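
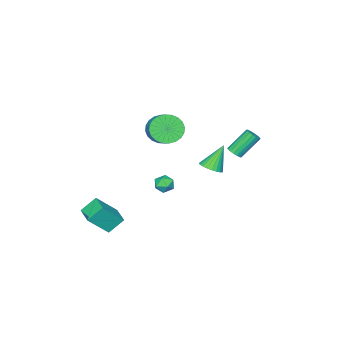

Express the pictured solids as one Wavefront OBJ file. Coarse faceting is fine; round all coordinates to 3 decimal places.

v -2.593 0.863 0.371
v -2.279 1.298 0.429
v -3.352 1.892 1.787
v -3.667 1.457 1.729
v -2.456 1.373 0.256
v -3.529 1.967 1.615
v -2.665 1.33 0.11
v -3.738 1.924 1.468
v -2.857 1.181 0.023
v -3.93 1.775 1.381
v -2.989 0.959 0.016
v -4.062 1.553 1.374
v -3.03 0.715 0.09
v -4.104 1.309 1.449
v -2.972 0.505 0.229
v -4.045 1.098 1.587
v -2.826 0.377 0.4
v -3.899 0.97 1.758
v -2.627 0.36 0.564
v -3.7 0.954 1.922
v -2.421 0.459 0.684
v -3.494 1.053 2.042
v -2.254 0.65 0.733
v -3.327 1.244 2.091
v -2.165 0.89 0.698
v -3.238 1.484 2.056
v -2.174 1.124 0.588
v -3.247 1.718 1.947
v 2.788 0.534 0.311
v 3.229 1.013 0.103
v 3.631 -0.093 0.657
v 4.072 0.386 0.449
v 3.665 0.506 0.984
v 3.144 0.893 0.771
v 3.716 0.027 -0.011
v 3.195 0.414 -0.224
v 3.803 0.699 -0.096
v 3.771 0.995 0.519
v 3.089 -0.075 0.241
v 3.057 0.221 0.856
v 2.627 -3.978 -4.167
v 3.794 -4.609 -2.765
v 3.312 -2.804 -4.208
v 4.479 -3.435 -2.807
v 3.441 -4.485 -5.073
v 4.608 -5.116 -3.672
v 4.126 -3.311 -5.115
v 5.293 -3.942 -3.713
v 1.441 2.305 1.564
v 1.826 1.725 1.868
v 0.559 2.535 3.116
v 2.003 1.953 1.935
v 2.094 2.235 1.945
v 2.086 2.527 1.897
v 1.98 2.786 1.798
v 1.792 2.972 1.664
v 1.55 3.056 1.515
v 1.291 3.025 1.372
v 1.055 2.885 1.259
v 0.878 2.657 1.193
v 0.787 2.375 1.182
v 0.795 2.083 1.23
v 0.901 1.824 1.329
v 1.089 1.639 1.463
v 1.331 1.555 1.613
v 1.59 1.585 1.755
v 1.32 -1.428 3.326
v 2.228 -1.847 2.972
v 2.867 -0.99 3.601
v 1.96 -0.572 3.954
v 2.146 -1.569 2.677
v 2.786 -0.713 3.305
v 1.939 -1.27 2.48
v 2.579 -0.413 3.109
v 1.638 -0.995 2.412
v 2.278 -0.138 3.041
v 1.288 -0.786 2.483
v 1.928 0.071 3.112
v 0.943 -0.674 2.683
v 1.583 0.182 3.311
v 0.656 -0.678 2.98
v 1.296 0.178 3.609
v 0.469 -0.796 3.33
v 1.109 0.061 3.959
v 0.413 -1.01 3.679
v 1.052 -0.153 4.308
v 0.494 -1.287 3.975
v 1.134 -0.431 4.603
v 0.701 -1.587 4.171
v 1.341 -0.73 4.8
v 1.002 -1.862 4.239
v 1.642 -1.005 4.868
v 1.352 -2.071 4.168
v 1.992 -1.214 4.797
v 1.697 -2.182 3.969
v 2.337 -1.326 4.597
v 1.984 -2.178 3.671
v 2.624 -1.322 4.3
v 2.171 -2.061 3.321
v 2.811 -1.204 3.95
f 2 1 5
f 2 5 3
f 3 5 6
f 3 6 4
f 5 1 7
f 5 7 6
f 6 7 8
f 6 8 4
f 7 1 9
f 7 9 8
f 8 9 10
f 8 10 4
f 9 1 11
f 9 11 10
f 10 11 12
f 10 12 4
f 11 1 13
f 11 13 12
f 12 13 14
f 12 14 4
f 13 1 15
f 13 15 14
f 14 15 16
f 14 16 4
f 15 1 17
f 15 17 16
f 16 17 18
f 16 18 4
f 17 1 19
f 17 19 18
f 18 19 20
f 18 20 4
f 19 1 21
f 19 21 20
f 20 21 22
f 20 22 4
f 21 1 23
f 21 23 22
f 22 23 24
f 22 24 4
f 23 1 25
f 23 25 24
f 24 25 26
f 24 26 4
f 25 1 27
f 25 27 26
f 26 27 28
f 26 28 4
f 27 1 2
f 27 2 28
f 28 2 3
f 28 3 4
f 29 40 34
f 29 34 30
f 29 30 36
f 29 36 39
f 29 39 40
f 30 34 38
f 34 40 33
f 40 39 31
f 39 36 35
f 36 30 37
f 32 38 33
f 32 33 31
f 32 31 35
f 32 35 37
f 32 37 38
f 33 38 34
f 31 33 40
f 35 31 39
f 37 35 36
f 38 37 30
f 42 44 41
f 45 42 41
f 41 44 43
f 43 45 41
f 42 48 44
f 46 42 45
f 46 48 42
f 44 48 43
f 47 45 43
f 43 48 47
f 47 46 45
f 48 46 47
f 50 49 52
f 50 52 51
f 52 49 53
f 52 53 51
f 53 49 54
f 53 54 51
f 54 49 55
f 54 55 51
f 55 49 56
f 55 56 51
f 56 49 57
f 56 57 51
f 57 49 58
f 57 58 51
f 58 49 59
f 58 59 51
f 59 49 60
f 59 60 51
f 60 49 61
f 60 61 51
f 61 49 62
f 61 62 51
f 62 49 63
f 62 63 51
f 63 49 64
f 63 64 51
f 64 49 65
f 64 65 51
f 65 49 66
f 65 66 51
f 66 49 50
f 66 50 51
f 68 67 71
f 68 71 69
f 69 71 72
f 69 72 70
f 71 67 73
f 71 73 72
f 72 73 74
f 72 74 70
f 73 67 75
f 73 75 74
f 74 75 76
f 74 76 70
f 75 67 77
f 75 77 76
f 76 77 78
f 76 78 70
f 77 67 79
f 77 79 78
f 78 79 80
f 78 80 70
f 79 67 81
f 79 81 80
f 80 81 82
f 80 82 70
f 81 67 83
f 81 83 82
f 82 83 84
f 82 84 70
f 83 67 85
f 83 85 84
f 84 85 86
f 84 86 70
f 85 67 87
f 85 87 86
f 86 87 88
f 86 88 70
f 87 67 89
f 87 89 88
f 88 89 90
f 88 90 70
f 89 67 91
f 89 91 90
f 90 91 92
f 90 92 70
f 91 67 93
f 91 93 92
f 92 93 94
f 92 94 70
f 93 67 95
f 93 95 94
f 94 95 96
f 94 96 70
f 95 67 97
f 95 97 96
f 96 97 98
f 96 98 70
f 97 67 99
f 97 99 98
f 98 99 100
f 98 100 70
f 99 67 68
f 99 68 100
f 100 68 69
f 100 69 70



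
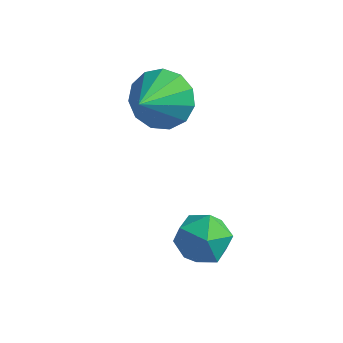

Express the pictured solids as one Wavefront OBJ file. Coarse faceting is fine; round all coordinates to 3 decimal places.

v -3.44 0.04 2.639
v -2.473 -0.245 2.251
v -3.44 -1.4 3.701
v -2.367 0.111 2.734
v -2.601 0.444 3.186
v -3.101 0.649 3.464
v -3.71 0.661 3.481
v -4.232 0.476 3.23
v -4.503 0.153 2.792
v -4.437 -0.206 2.305
v -4.054 -0.487 1.924
v -3.476 -0.6 1.77
v -2.887 -0.51 1.892
v -0.811 -2.686 -0.344
v 0.142 -2.848 -0.313
v -1.002 -3.572 0.933
v -0.049 -3.734 0.964
v -0.397 -2.852 1.157
v -0.278 -2.304 0.368
v -0.582 -4.116 0.252
v -0.463 -3.568 -0.537
v 0.284 -3.731 0.055
v 0.398 -2.95 0.615
v -1.258 -3.47 0.005
v -1.144 -2.689 0.565
f 2 1 4
f 2 4 3
f 4 1 5
f 4 5 3
f 5 1 6
f 5 6 3
f 6 1 7
f 6 7 3
f 7 1 8
f 7 8 3
f 8 1 9
f 8 9 3
f 9 1 10
f 9 10 3
f 10 1 11
f 10 11 3
f 11 1 12
f 11 12 3
f 12 1 13
f 12 13 3
f 13 1 2
f 13 2 3
f 14 25 19
f 14 19 15
f 14 15 21
f 14 21 24
f 14 24 25
f 15 19 23
f 19 25 18
f 25 24 16
f 24 21 20
f 21 15 22
f 17 23 18
f 17 18 16
f 17 16 20
f 17 20 22
f 17 22 23
f 18 23 19
f 16 18 25
f 20 16 24
f 22 20 21
f 23 22 15



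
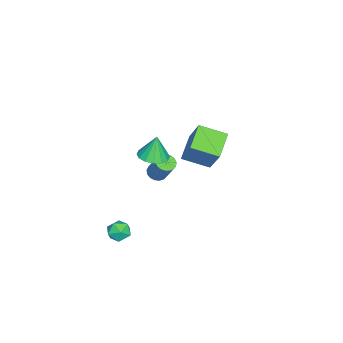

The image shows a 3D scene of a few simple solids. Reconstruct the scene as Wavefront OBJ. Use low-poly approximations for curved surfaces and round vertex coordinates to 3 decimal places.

v -2.45 0.453 -2.191
v -2.075 0.069 -2.135
v -1.635 0.682 -0.873
v -2.01 1.067 -0.929
v -1.954 0.255 -2.267
v -1.514 0.868 -1.006
v -1.946 0.486 -2.382
v -1.506 1.099 -1.121
v -2.054 0.71 -2.454
v -1.614 1.323 -1.192
v -2.253 0.875 -2.464
v -1.812 1.488 -1.203
v -2.496 0.944 -2.413
v -2.056 1.557 -1.151
v -2.73 0.9 -2.31
v -2.289 1.513 -1.049
v -2.899 0.754 -2.18
v -2.459 1.367 -0.919
v -2.965 0.539 -2.053
v -2.525 1.152 -0.791
v -2.913 0.305 -1.957
v -2.473 0.918 -0.695
v -2.756 0.104 -1.914
v -2.316 0.717 -0.653
v -2.528 -0.016 -1.935
v -2.088 0.597 -0.674
v -2.282 -0.029 -2.015
v -1.842 0.584 -0.753
v 2.343 1.901 3.218
v 3.057 2.156 3.273
v 2.197 2.039 4.462
v 2.838 2.478 3.212
v 2.487 2.645 3.153
v 2.097 2.612 3.111
v 1.773 2.39 3.097
v 1.602 2.036 3.116
v 1.629 1.646 3.163
v 1.847 1.325 3.224
v 2.199 1.158 3.283
v 2.588 1.19 3.325
v 2.912 1.413 3.339
v 3.084 1.767 3.32
v 1.36 2.915 2.469
v 0.084 2.915 3.091
v 1.128 4.243 1.993
v -0.149 4.243 2.615
v 2.109 3.597 4.005
v 0.832 3.597 4.627
v 1.876 4.925 3.529
v 0.6 4.925 4.151
v 2.551 0.819 -2.772
v 2.916 0.46 -2.352
v 2.004 -0.06 -3.048
v 2.369 -0.419 -2.628
v 1.937 0.026 -2.395
v 2.276 0.569 -2.224
v 2.644 -0.169 -3.176
v 2.983 0.374 -3.005
v 2.974 -0.151 -2.602
v 2.537 -0.03 -2.119
v 2.383 0.43 -3.281
v 1.946 0.551 -2.798
f 2 1 5
f 2 5 3
f 3 5 6
f 3 6 4
f 5 1 7
f 5 7 6
f 6 7 8
f 6 8 4
f 7 1 9
f 7 9 8
f 8 9 10
f 8 10 4
f 9 1 11
f 9 11 10
f 10 11 12
f 10 12 4
f 11 1 13
f 11 13 12
f 12 13 14
f 12 14 4
f 13 1 15
f 13 15 14
f 14 15 16
f 14 16 4
f 15 1 17
f 15 17 16
f 16 17 18
f 16 18 4
f 17 1 19
f 17 19 18
f 18 19 20
f 18 20 4
f 19 1 21
f 19 21 20
f 20 21 22
f 20 22 4
f 21 1 23
f 21 23 22
f 22 23 24
f 22 24 4
f 23 1 25
f 23 25 24
f 24 25 26
f 24 26 4
f 25 1 27
f 25 27 26
f 26 27 28
f 26 28 4
f 27 1 2
f 27 2 28
f 28 2 3
f 28 3 4
f 30 29 32
f 30 32 31
f 32 29 33
f 32 33 31
f 33 29 34
f 33 34 31
f 34 29 35
f 34 35 31
f 35 29 36
f 35 36 31
f 36 29 37
f 36 37 31
f 37 29 38
f 37 38 31
f 38 29 39
f 38 39 31
f 39 29 40
f 39 40 31
f 40 29 41
f 40 41 31
f 41 29 42
f 41 42 31
f 42 29 30
f 42 30 31
f 44 46 43
f 47 44 43
f 43 46 45
f 45 47 43
f 44 50 46
f 48 44 47
f 48 50 44
f 46 50 45
f 49 47 45
f 45 50 49
f 49 48 47
f 50 48 49
f 51 62 56
f 51 56 52
f 51 52 58
f 51 58 61
f 51 61 62
f 52 56 60
f 56 62 55
f 62 61 53
f 61 58 57
f 58 52 59
f 54 60 55
f 54 55 53
f 54 53 57
f 54 57 59
f 54 59 60
f 55 60 56
f 53 55 62
f 57 53 61
f 59 57 58
f 60 59 52



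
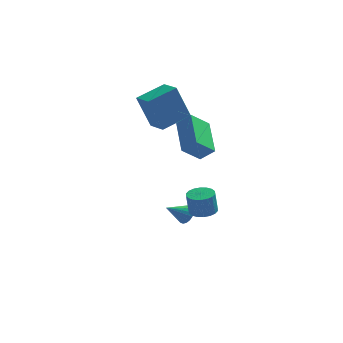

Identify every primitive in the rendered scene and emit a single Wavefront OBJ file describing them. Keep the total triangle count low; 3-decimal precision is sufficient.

v 1.647 0.966 -3.758
v 1.947 0.479 -3.612
v 0.673 0.574 -3.062
v 2.014 0.648 -3.423
v 2.009 0.881 -3.3
v 1.932 1.13 -3.268
v 1.798 1.346 -3.334
v 1.635 1.487 -3.483
v 1.474 1.525 -3.687
v 1.347 1.452 -3.905
v 1.28 1.283 -4.094
v 1.285 1.05 -4.217
v 1.362 0.801 -4.248
v 1.496 0.585 -4.183
v 1.659 0.444 -4.034
v 1.82 0.406 -3.83
v 1.43 -0.517 1.55
v 2.131 -0.68 2.2
v 1.147 1.478 2.356
v 1.848 1.315 3.006
v 2.312 -0.055 0.714
v 3.013 -0.218 1.364
v 2.029 1.94 1.52
v 2.73 1.777 2.17
v 2.479 -2.365 -1.461
v 3.15 -2.503 -1.385
v 3.013 -2.533 -0.223
v 2.341 -2.395 -0.299
v 3.143 -2.196 -1.378
v 3.005 -2.227 -0.216
v 3.003 -1.923 -1.387
v 2.866 -1.953 -0.226
v 2.76 -1.737 -1.411
v 2.623 -1.767 -0.25
v 2.461 -1.675 -1.445
v 2.324 -1.706 -0.283
v 2.166 -1.75 -1.482
v 2.028 -1.781 -0.32
v 1.932 -1.947 -1.514
v 1.795 -1.977 -0.353
v 1.807 -2.227 -1.537
v 1.67 -2.257 -0.375
v 1.815 -2.533 -1.544
v 1.677 -2.564 -0.382
v 1.954 -2.807 -1.534
v 1.817 -2.837 -0.373
v 2.197 -2.993 -1.51
v 2.06 -3.023 -0.349
v 2.496 -3.054 -1.477
v 2.359 -3.085 -0.315
v 2.792 -2.979 -1.44
v 2.654 -3.01 -0.278
v 3.025 -2.783 -1.407
v 2.888 -2.813 -0.246
v 0.479 2.389 1.407
v -0.221 2.402 3.323
v -0.143 3.364 1.173
v -0.844 3.377 3.089
v 1.824 3.363 1.891
v 1.123 3.376 3.807
v 1.201 4.338 1.657
v 0.501 4.351 3.573
f 2 1 4
f 2 4 3
f 4 1 5
f 4 5 3
f 5 1 6
f 5 6 3
f 6 1 7
f 6 7 3
f 7 1 8
f 7 8 3
f 8 1 9
f 8 9 3
f 9 1 10
f 9 10 3
f 10 1 11
f 10 11 3
f 11 1 12
f 11 12 3
f 12 1 13
f 12 13 3
f 13 1 14
f 13 14 3
f 14 1 15
f 14 15 3
f 15 1 16
f 15 16 3
f 16 1 2
f 16 2 3
f 18 20 17
f 21 18 17
f 17 20 19
f 19 21 17
f 18 24 20
f 22 18 21
f 22 24 18
f 20 24 19
f 23 21 19
f 19 24 23
f 23 22 21
f 24 22 23
f 26 25 29
f 26 29 27
f 27 29 30
f 27 30 28
f 29 25 31
f 29 31 30
f 30 31 32
f 30 32 28
f 31 25 33
f 31 33 32
f 32 33 34
f 32 34 28
f 33 25 35
f 33 35 34
f 34 35 36
f 34 36 28
f 35 25 37
f 35 37 36
f 36 37 38
f 36 38 28
f 37 25 39
f 37 39 38
f 38 39 40
f 38 40 28
f 39 25 41
f 39 41 40
f 40 41 42
f 40 42 28
f 41 25 43
f 41 43 42
f 42 43 44
f 42 44 28
f 43 25 45
f 43 45 44
f 44 45 46
f 44 46 28
f 45 25 47
f 45 47 46
f 46 47 48
f 46 48 28
f 47 25 49
f 47 49 48
f 48 49 50
f 48 50 28
f 49 25 51
f 49 51 50
f 50 51 52
f 50 52 28
f 51 25 53
f 51 53 52
f 52 53 54
f 52 54 28
f 53 25 26
f 53 26 54
f 54 26 27
f 54 27 28
f 56 58 55
f 59 56 55
f 55 58 57
f 57 59 55
f 56 62 58
f 60 56 59
f 60 62 56
f 58 62 57
f 61 59 57
f 57 62 61
f 61 60 59
f 62 60 61



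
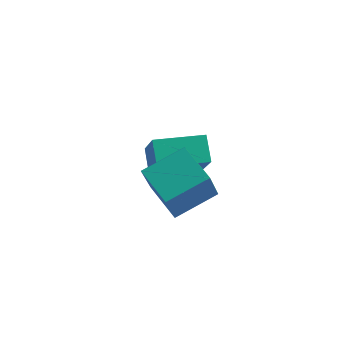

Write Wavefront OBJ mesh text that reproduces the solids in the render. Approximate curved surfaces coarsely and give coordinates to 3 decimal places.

v -0.585 -2.519 1.984
v -0.633 -3.309 3.5
v 0.505 -1.495 2.553
v 0.457 -2.284 4.069
v 0.483 -3.416 1.551
v 0.435 -4.205 3.067
v 1.573 -2.391 2.12
v 1.525 -3.181 3.636
v -1.274 -0.522 0.598
v -1.662 0.228 1.238
v 0.273 0.336 0.532
v -0.115 1.086 1.172
v -0.725 -1.406 1.968
v -1.113 -0.656 2.608
v 0.822 -0.548 1.902
v 0.434 0.202 2.542
f 2 4 1
f 5 2 1
f 1 4 3
f 3 5 1
f 2 8 4
f 6 2 5
f 6 8 2
f 4 8 3
f 7 5 3
f 3 8 7
f 7 6 5
f 8 6 7
f 10 12 9
f 13 10 9
f 9 12 11
f 11 13 9
f 10 16 12
f 14 10 13
f 14 16 10
f 12 16 11
f 15 13 11
f 11 16 15
f 15 14 13
f 16 14 15



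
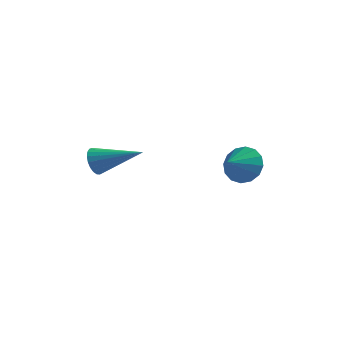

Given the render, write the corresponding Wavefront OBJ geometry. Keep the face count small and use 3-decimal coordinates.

v -1.607 0.82 -3.821
v -1.29 1.084 -3.112
v -1.693 -0.1 -3.439
v -1.709 1.14 -3.073
v -2.1 1.11 -3.234
v -2.36 1.003 -3.552
v -2.417 0.846 -3.943
v -2.257 0.683 -4.3
v -1.923 0.556 -4.53
v -1.504 0.5 -4.569
v -1.113 0.53 -4.408
v -0.853 0.638 -4.089
v -0.796 0.794 -3.699
v -0.956 0.958 -3.341
v -4.43 -3.904 -2.797
v -4.189 -4.165 -3.256
v -2.85 -3.456 -2.223
v -4.223 -3.94 -3.338
v -4.293 -3.71 -3.326
v -4.386 -3.513 -3.223
v -4.487 -3.383 -3.047
v -4.578 -3.344 -2.827
v -4.643 -3.401 -2.602
v -4.672 -3.545 -2.411
v -4.659 -3.751 -2.287
v -4.606 -3.984 -2.251
v -4.523 -4.203 -2.309
v -4.424 -4.37 -2.452
v -4.326 -4.456 -2.655
v -4.246 -4.447 -2.882
v -4.197 -4.344 -3.095
f 2 1 4
f 2 4 3
f 4 1 5
f 4 5 3
f 5 1 6
f 5 6 3
f 6 1 7
f 6 7 3
f 7 1 8
f 7 8 3
f 8 1 9
f 8 9 3
f 9 1 10
f 9 10 3
f 10 1 11
f 10 11 3
f 11 1 12
f 11 12 3
f 12 1 13
f 12 13 3
f 13 1 14
f 13 14 3
f 14 1 2
f 14 2 3
f 16 15 18
f 16 18 17
f 18 15 19
f 18 19 17
f 19 15 20
f 19 20 17
f 20 15 21
f 20 21 17
f 21 15 22
f 21 22 17
f 22 15 23
f 22 23 17
f 23 15 24
f 23 24 17
f 24 15 25
f 24 25 17
f 25 15 26
f 25 26 17
f 26 15 27
f 26 27 17
f 27 15 28
f 27 28 17
f 28 15 29
f 28 29 17
f 29 15 30
f 29 30 17
f 30 15 31
f 30 31 17
f 31 15 16
f 31 16 17



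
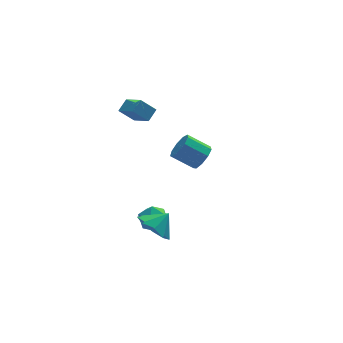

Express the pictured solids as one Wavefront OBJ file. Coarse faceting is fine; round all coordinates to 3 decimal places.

v 2.694 2.785 -1.457
v 3.204 3.128 -0.961
v 2.137 3.597 -0.187
v 1.626 3.255 -0.683
v 3.07 3.472 -1.355
v 2.002 3.942 -0.581
v 2.76 3.496 -1.797
v 1.692 3.965 -1.022
v 2.418 3.186 -2.08
v 1.351 3.656 -1.305
v 2.206 2.689 -2.071
v 1.139 3.159 -1.297
v 2.222 2.237 -1.776
v 1.154 2.707 -1.001
v 2.459 2.042 -1.331
v 1.391 2.511 -0.556
v 2.805 2.194 -0.945
v 1.738 2.663 -0.171
v 3.1 2.623 -0.799
v 2.032 3.092 -0.025
v -0.882 1.041 -4.309
v -0.5 1.398 -3.65
v -0.26 -0.138 -4.03
v 0.122 0.219 -3.371
v -0.708 0.085 -3.355
v -1.093 0.814 -3.526
v 0.333 0.446 -4.154
v -0.052 1.175 -4.325
v 0.251 1.031 -3.554
v -0.393 0.807 -3.06
v -0.367 0.453 -4.62
v -1.011 0.229 -4.126
v -0.671 3.149 1.69
v -0.218 2.068 2.276
v -1.421 3.245 2.447
v -0.968 2.164 3.033
v -0.172 3.596 2.127
v 0.281 2.515 2.713
v -0.922 3.692 2.884
v -0.469 2.611 3.47
v -0.742 -0.817 -3.33
v -0.133 -1.485 -3.825
v 0.062 -0.663 -2.55
v -0.022 -0.833 -4.067
v -0.248 -0.173 -3.965
v -0.705 0.185 -3.565
v -1.179 0.075 -3.056
v -1.448 -0.453 -2.674
v -1.387 -1.151 -2.6
v -1.024 -1.693 -2.867
v -0.529 -1.824 -3.351
f 2 1 5
f 2 5 3
f 3 5 6
f 3 6 4
f 5 1 7
f 5 7 6
f 6 7 8
f 6 8 4
f 7 1 9
f 7 9 8
f 8 9 10
f 8 10 4
f 9 1 11
f 9 11 10
f 10 11 12
f 10 12 4
f 11 1 13
f 11 13 12
f 12 13 14
f 12 14 4
f 13 1 15
f 13 15 14
f 14 15 16
f 14 16 4
f 15 1 17
f 15 17 16
f 16 17 18
f 16 18 4
f 17 1 19
f 17 19 18
f 18 19 20
f 18 20 4
f 19 1 2
f 19 2 20
f 20 2 3
f 20 3 4
f 21 32 26
f 21 26 22
f 21 22 28
f 21 28 31
f 21 31 32
f 22 26 30
f 26 32 25
f 32 31 23
f 31 28 27
f 28 22 29
f 24 30 25
f 24 25 23
f 24 23 27
f 24 27 29
f 24 29 30
f 25 30 26
f 23 25 32
f 27 23 31
f 29 27 28
f 30 29 22
f 34 36 33
f 37 34 33
f 33 36 35
f 35 37 33
f 34 40 36
f 38 34 37
f 38 40 34
f 36 40 35
f 39 37 35
f 35 40 39
f 39 38 37
f 40 38 39
f 42 41 44
f 42 44 43
f 44 41 45
f 44 45 43
f 45 41 46
f 45 46 43
f 46 41 47
f 46 47 43
f 47 41 48
f 47 48 43
f 48 41 49
f 48 49 43
f 49 41 50
f 49 50 43
f 50 41 51
f 50 51 43
f 51 41 42
f 51 42 43



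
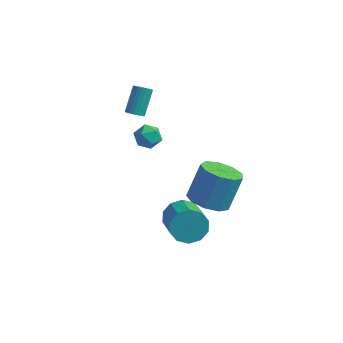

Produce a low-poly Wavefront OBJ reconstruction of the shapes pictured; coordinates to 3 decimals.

v -3.738 3.229 -0.883
v -3.434 2.939 -0.612
v -3.498 3.981 0.574
v -3.802 4.271 0.303
v -3.305 3.053 -0.705
v -3.37 4.094 0.482
v -3.242 3.194 -0.825
v -3.307 4.235 0.362
v -3.255 3.34 -0.954
v -3.32 4.381 0.233
v -3.341 3.469 -1.072
v -3.406 4.51 0.115
v -3.488 3.562 -1.161
v -3.552 4.603 0.026
v -3.672 3.604 -1.208
v -3.737 4.645 -0.022
v -3.867 3.589 -1.206
v -3.931 4.63 -0.019
v -4.042 3.519 -1.154
v -4.106 4.561 0.032
v -4.17 3.406 -1.062
v -4.235 4.447 0.125
v -4.233 3.265 -0.942
v -4.298 4.306 0.245
v -4.22 3.119 -0.813
v -4.285 4.16 0.374
v -4.134 2.99 -0.695
v -4.199 4.031 0.492
v -3.988 2.897 -0.606
v -4.052 3.938 0.581
v -3.803 2.855 -0.558
v -3.868 3.896 0.628
v -3.609 2.87 -0.561
v -3.673 3.911 0.626
v -2.868 2.485 -1.116
v -2.171 2.62 -0.852
v -2.589 1.3 -1.248
v -1.892 1.435 -0.984
v -2.489 1.484 -0.521
v -2.662 2.217 -0.439
v -2.098 1.703 -1.661
v -2.271 2.436 -1.579
v -1.696 2.137 -1.188
v -1.937 2.001 -0.484
v -2.823 1.919 -1.616
v -3.064 1.783 -0.912
v 2.307 -1.242 -1.28
v 3.055 -0.65 -1.719
v 3.34 0.234 -0.039
v 2.593 -0.358 0.4
v 2.417 -0.326 -1.781
v 2.702 0.558 -0.101
v 1.728 -0.431 -1.609
v 2.013 0.454 0.072
v 1.31 -0.915 -1.283
v 1.595 -0.031 0.398
v 1.358 -1.553 -0.956
v 1.644 -0.669 0.725
v 1.851 -2.045 -0.78
v 2.136 -1.161 0.9
v 2.557 -2.161 -0.839
v 2.843 -1.277 0.841
v 3.147 -1.848 -1.104
v 3.432 -0.964 0.576
v 3.343 -1.251 -1.451
v 3.629 -0.367 0.229
v 0.871 -1.006 -3.297
v 1.469 -1.031 -4.035
v 2.468 -2.319 -3.181
v 1.869 -2.294 -2.443
v 1.665 -0.628 -3.656
v 2.664 -1.916 -2.802
v 1.557 -0.369 -3.14
v 2.556 -1.657 -2.286
v 1.188 -0.353 -2.684
v 2.187 -1.641 -1.83
v 0.697 -0.587 -2.462
v 1.696 -1.875 -1.608
v 0.272 -0.981 -2.559
v 1.271 -2.269 -1.705
v 0.076 -1.384 -2.938
v 1.075 -2.672 -2.084
v 0.184 -1.643 -3.454
v 1.183 -2.931 -2.6
v 0.553 -1.659 -3.91
v 1.552 -2.947 -3.056
v 1.044 -1.425 -4.132
v 2.043 -2.713 -3.278
f 2 1 5
f 2 5 3
f 3 5 6
f 3 6 4
f 5 1 7
f 5 7 6
f 6 7 8
f 6 8 4
f 7 1 9
f 7 9 8
f 8 9 10
f 8 10 4
f 9 1 11
f 9 11 10
f 10 11 12
f 10 12 4
f 11 1 13
f 11 13 12
f 12 13 14
f 12 14 4
f 13 1 15
f 13 15 14
f 14 15 16
f 14 16 4
f 15 1 17
f 15 17 16
f 16 17 18
f 16 18 4
f 17 1 19
f 17 19 18
f 18 19 20
f 18 20 4
f 19 1 21
f 19 21 20
f 20 21 22
f 20 22 4
f 21 1 23
f 21 23 22
f 22 23 24
f 22 24 4
f 23 1 25
f 23 25 24
f 24 25 26
f 24 26 4
f 25 1 27
f 25 27 26
f 26 27 28
f 26 28 4
f 27 1 29
f 27 29 28
f 28 29 30
f 28 30 4
f 29 1 31
f 29 31 30
f 30 31 32
f 30 32 4
f 31 1 33
f 31 33 32
f 32 33 34
f 32 34 4
f 33 1 2
f 33 2 34
f 34 2 3
f 34 3 4
f 35 46 40
f 35 40 36
f 35 36 42
f 35 42 45
f 35 45 46
f 36 40 44
f 40 46 39
f 46 45 37
f 45 42 41
f 42 36 43
f 38 44 39
f 38 39 37
f 38 37 41
f 38 41 43
f 38 43 44
f 39 44 40
f 37 39 46
f 41 37 45
f 43 41 42
f 44 43 36
f 48 47 51
f 48 51 49
f 49 51 52
f 49 52 50
f 51 47 53
f 51 53 52
f 52 53 54
f 52 54 50
f 53 47 55
f 53 55 54
f 54 55 56
f 54 56 50
f 55 47 57
f 55 57 56
f 56 57 58
f 56 58 50
f 57 47 59
f 57 59 58
f 58 59 60
f 58 60 50
f 59 47 61
f 59 61 60
f 60 61 62
f 60 62 50
f 61 47 63
f 61 63 62
f 62 63 64
f 62 64 50
f 63 47 65
f 63 65 64
f 64 65 66
f 64 66 50
f 65 47 48
f 65 48 66
f 66 48 49
f 66 49 50
f 68 67 71
f 68 71 69
f 69 71 72
f 69 72 70
f 71 67 73
f 71 73 72
f 72 73 74
f 72 74 70
f 73 67 75
f 73 75 74
f 74 75 76
f 74 76 70
f 75 67 77
f 75 77 76
f 76 77 78
f 76 78 70
f 77 67 79
f 77 79 78
f 78 79 80
f 78 80 70
f 79 67 81
f 79 81 80
f 80 81 82
f 80 82 70
f 81 67 83
f 81 83 82
f 82 83 84
f 82 84 70
f 83 67 85
f 83 85 84
f 84 85 86
f 84 86 70
f 85 67 87
f 85 87 86
f 86 87 88
f 86 88 70
f 87 67 68
f 87 68 88
f 88 68 69
f 88 69 70



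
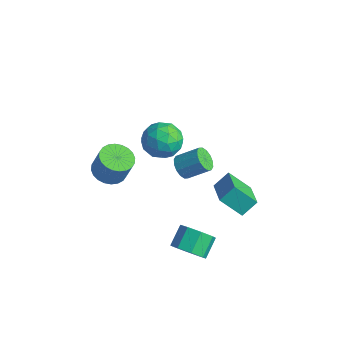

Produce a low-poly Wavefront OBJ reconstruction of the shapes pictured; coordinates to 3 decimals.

v 2.611 -3.347 3.306
v 3.231 -3.69 3.032
v 4.089 -2.815 3.88
v 3.469 -2.473 4.154
v 3.165 -3.389 2.788
v 4.023 -2.514 3.635
v 2.951 -3.077 2.683
v 3.809 -2.202 3.53
v 2.645 -2.837 2.744
v 3.503 -1.962 3.592
v 2.33 -2.734 2.957
v 3.188 -1.859 3.804
v 2.091 -2.795 3.263
v 2.949 -1.92 4.11
v 1.991 -3.005 3.58
v 2.849 -2.13 4.428
v 2.057 -3.306 3.825
v 2.915 -2.431 4.672
v 2.271 -3.618 3.93
v 3.129 -2.743 4.777
v 2.577 -3.858 3.868
v 3.435 -2.983 4.716
v 2.892 -3.961 3.656
v 3.75 -3.086 4.503
v 3.131 -3.9 3.35
v 3.989 -3.025 4.197
v 4.067 -4.126 -2.784
v 4.711 -4.457 -2.024
v 4.297 -3.405 -1.215
v 3.653 -3.074 -1.976
v 5.065 -3.935 -2.521
v 4.652 -2.883 -1.713
v 4.835 -3.525 -3.173
v 4.421 -2.473 -2.365
v 4.155 -3.467 -3.597
v 3.741 -2.415 -2.788
v 3.423 -3.795 -3.545
v 3.009 -2.743 -2.736
v 3.068 -4.317 -3.047
v 2.655 -3.265 -2.239
v 3.299 -4.727 -2.395
v 2.885 -3.675 -1.587
v 3.979 -4.785 -1.972
v 3.565 -3.733 -1.163
v -1.208 -0.754 2.194
v 0.005 -1.056 2.24
v -1.665 -2.664 1.7
v -0.452 -2.966 1.746
v -1.066 -2.681 2.798
v -0.784 -1.501 3.104
v -0.876 -2.219 0.836
v -0.594 -1.039 1.142
v 0.21 -1.961 1.401
v 0.093 -2.247 2.614
v -1.753 -1.473 1.326
v -1.87 -1.759 2.539
v -0.562 -0.738 2.261
v -1.098 -2.982 1.679
v -1.46 -2.815 2.298
v -0.746 -2.993 2.325
v -1.025 -0.999 2.768
v -0.312 -1.177 2.795
v -0.942 -2.132 3.123
v -1.348 -2.543 1.145
v -0.635 -2.721 1.172
v -0.914 -0.727 1.615
v -0.2 -0.905 1.642
v -0.718 -1.588 0.817
v 0.272 -1.447 1.795
v 0.004 -2.57 1.504
v -0.246 -2.13 0.969
v -0.08 -1.437 1.149
v 0.203 -1.615 2.507
v -0.065 -2.738 2.217
v -0.426 -2.571 2.835
v -0.26 -1.877 3.015
v 0.324 -2.147 2.014
v -1.595 -0.982 1.723
v -1.863 -2.105 1.433
v -1.4 -1.843 0.925
v -1.234 -1.149 1.105
v -1.664 -1.15 2.436
v -1.932 -2.273 2.145
v -1.58 -2.283 2.791
v -1.414 -1.59 2.971
v -1.984 -1.573 1.926
v 3.822 -1.714 0.115
v 4.026 -0.824 0.893
v 2.203 -0.718 -0.599
v 2.408 0.172 0.179
v 4.812 -0.932 -1.039
v 5.017 -0.042 -0.261
v 3.194 0.064 -1.753
v 3.398 0.954 -0.975
v -3.136 -3.833 -1.431
v -2.511 -4.671 -1.528
v -1.999 -4.465 -0.005
v -2.624 -3.627 0.091
v -2.262 -4.371 -1.653
v -1.75 -4.164 -0.13
v -2.146 -3.989 -1.743
v -1.633 -3.782 -0.221
v -2.18 -3.583 -1.787
v -1.668 -3.376 -0.264
v -2.36 -3.215 -1.776
v -1.848 -3.009 -0.253
v -2.659 -2.942 -1.713
v -2.147 -2.735 -0.19
v -3.03 -2.804 -1.607
v -2.517 -2.597 -0.084
v -3.417 -2.822 -1.474
v -2.905 -2.616 0.049
v -3.761 -2.995 -1.335
v -3.249 -2.789 0.188
v -4.01 -3.296 -1.21
v -3.498 -3.089 0.313
v -4.127 -3.678 -1.119
v -3.614 -3.471 0.403
v -4.092 -4.084 -1.076
v -3.58 -3.877 0.447
v -3.912 -4.451 -1.087
v -3.4 -4.245 0.436
v -3.613 -4.725 -1.15
v -3.101 -4.518 0.373
v -3.243 -4.863 -1.256
v -2.73 -4.656 0.267
v -2.855 -4.844 -1.389
v -2.343 -4.638 0.134
f 2 1 5
f 2 5 3
f 3 5 6
f 3 6 4
f 5 1 7
f 5 7 6
f 6 7 8
f 6 8 4
f 7 1 9
f 7 9 8
f 8 9 10
f 8 10 4
f 9 1 11
f 9 11 10
f 10 11 12
f 10 12 4
f 11 1 13
f 11 13 12
f 12 13 14
f 12 14 4
f 13 1 15
f 13 15 14
f 14 15 16
f 14 16 4
f 15 1 17
f 15 17 16
f 16 17 18
f 16 18 4
f 17 1 19
f 17 19 18
f 18 19 20
f 18 20 4
f 19 1 21
f 19 21 20
f 20 21 22
f 20 22 4
f 21 1 23
f 21 23 22
f 22 23 24
f 22 24 4
f 23 1 25
f 23 25 24
f 24 25 26
f 24 26 4
f 25 1 2
f 25 2 26
f 26 2 3
f 26 3 4
f 28 27 31
f 28 31 29
f 29 31 32
f 29 32 30
f 31 27 33
f 31 33 32
f 32 33 34
f 32 34 30
f 33 27 35
f 33 35 34
f 34 35 36
f 34 36 30
f 35 27 37
f 35 37 36
f 36 37 38
f 36 38 30
f 37 27 39
f 37 39 38
f 38 39 40
f 38 40 30
f 39 27 41
f 39 41 40
f 40 41 42
f 40 42 30
f 41 27 43
f 41 43 42
f 42 43 44
f 42 44 30
f 43 27 28
f 43 28 44
f 44 28 29
f 44 29 30
f 45 82 61
f 82 56 85
f 61 85 50
f 82 85 61
f 45 61 57
f 61 50 62
f 57 62 46
f 61 62 57
f 45 57 66
f 57 46 67
f 66 67 52
f 57 67 66
f 45 66 78
f 66 52 81
f 78 81 55
f 66 81 78
f 45 78 82
f 78 55 86
f 82 86 56
f 78 86 82
f 46 62 73
f 62 50 76
f 73 76 54
f 62 76 73
f 50 85 63
f 85 56 84
f 63 84 49
f 85 84 63
f 56 86 83
f 86 55 79
f 83 79 47
f 86 79 83
f 55 81 80
f 81 52 68
f 80 68 51
f 81 68 80
f 52 67 72
f 67 46 69
f 72 69 53
f 67 69 72
f 48 74 60
f 74 54 75
f 60 75 49
f 74 75 60
f 48 60 58
f 60 49 59
f 58 59 47
f 60 59 58
f 48 58 65
f 58 47 64
f 65 64 51
f 58 64 65
f 48 65 70
f 65 51 71
f 70 71 53
f 65 71 70
f 48 70 74
f 70 53 77
f 74 77 54
f 70 77 74
f 49 75 63
f 75 54 76
f 63 76 50
f 75 76 63
f 47 59 83
f 59 49 84
f 83 84 56
f 59 84 83
f 51 64 80
f 64 47 79
f 80 79 55
f 64 79 80
f 53 71 72
f 71 51 68
f 72 68 52
f 71 68 72
f 54 77 73
f 77 53 69
f 73 69 46
f 77 69 73
f 88 90 87
f 91 88 87
f 87 90 89
f 89 91 87
f 88 94 90
f 92 88 91
f 92 94 88
f 90 94 89
f 93 91 89
f 89 94 93
f 93 92 91
f 94 92 93
f 96 95 99
f 96 99 97
f 97 99 100
f 97 100 98
f 99 95 101
f 99 101 100
f 100 101 102
f 100 102 98
f 101 95 103
f 101 103 102
f 102 103 104
f 102 104 98
f 103 95 105
f 103 105 104
f 104 105 106
f 104 106 98
f 105 95 107
f 105 107 106
f 106 107 108
f 106 108 98
f 107 95 109
f 107 109 108
f 108 109 110
f 108 110 98
f 109 95 111
f 109 111 110
f 110 111 112
f 110 112 98
f 111 95 113
f 111 113 112
f 112 113 114
f 112 114 98
f 113 95 115
f 113 115 114
f 114 115 116
f 114 116 98
f 115 95 117
f 115 117 116
f 116 117 118
f 116 118 98
f 117 95 119
f 117 119 118
f 118 119 120
f 118 120 98
f 119 95 121
f 119 121 120
f 120 121 122
f 120 122 98
f 121 95 123
f 121 123 122
f 122 123 124
f 122 124 98
f 123 95 125
f 123 125 124
f 124 125 126
f 124 126 98
f 125 95 127
f 125 127 126
f 126 127 128
f 126 128 98
f 127 95 96
f 127 96 128
f 128 96 97
f 128 97 98



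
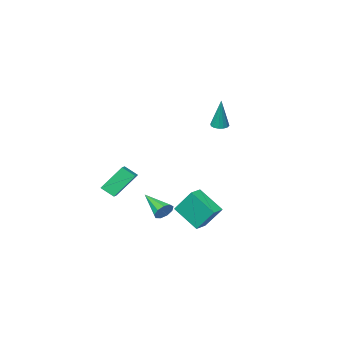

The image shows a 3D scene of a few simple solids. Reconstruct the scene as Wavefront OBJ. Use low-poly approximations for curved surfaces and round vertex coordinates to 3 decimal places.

v 3.141 4.452 -2.312
v 3.33 4.739 -1.738
v 3.319 2.728 -1.508
v 2.875 4.689 -1.745
v 2.544 4.527 -2.018
v 2.493 4.33 -2.429
v 2.745 4.19 -2.785
v 3.182 4.172 -2.92
v 3.601 4.285 -2.771
v 3.804 4.476 -2.407
v 3.697 4.655 -1.999
v 1.318 -1.114 -1.606
v 1.818 -1.803 -1.009
v 1.881 -0.506 -1.377
v 2.381 -1.195 -0.779
v 2.519 -1.625 -3.201
v 3.019 -2.314 -2.603
v 3.082 -1.017 -2.971
v 3.582 -1.706 -2.374
v -2.996 1.256 2.377
v -2.577 0.871 2.412
v -2.784 1.684 4.503
v -2.442 1.125 2.348
v -2.455 1.414 2.291
v -2.613 1.661 2.257
v -2.874 1.799 2.255
v -3.167 1.792 2.286
v -3.415 1.641 2.341
v -3.55 1.387 2.405
v -3.537 1.098 2.462
v -3.379 0.851 2.496
v -3.118 0.713 2.498
v -2.825 0.72 2.467
v -0.933 0.393 -4.174
v -1.413 1.485 -2.569
v -1.459 1.98 -5.412
v -1.94 3.072 -3.807
v -0.08 0.708 -4.133
v -0.561 1.8 -2.528
v -0.607 2.295 -5.371
v -1.087 3.387 -3.766
f 2 1 4
f 2 4 3
f 4 1 5
f 4 5 3
f 5 1 6
f 5 6 3
f 6 1 7
f 6 7 3
f 7 1 8
f 7 8 3
f 8 1 9
f 8 9 3
f 9 1 10
f 9 10 3
f 10 1 11
f 10 11 3
f 11 1 2
f 11 2 3
f 13 15 12
f 16 13 12
f 12 15 14
f 14 16 12
f 13 19 15
f 17 13 16
f 17 19 13
f 15 19 14
f 18 16 14
f 14 19 18
f 18 17 16
f 19 17 18
f 21 20 23
f 21 23 22
f 23 20 24
f 23 24 22
f 24 20 25
f 24 25 22
f 25 20 26
f 25 26 22
f 26 20 27
f 26 27 22
f 27 20 28
f 27 28 22
f 28 20 29
f 28 29 22
f 29 20 30
f 29 30 22
f 30 20 31
f 30 31 22
f 31 20 32
f 31 32 22
f 32 20 33
f 32 33 22
f 33 20 21
f 33 21 22
f 35 37 34
f 38 35 34
f 34 37 36
f 36 38 34
f 35 41 37
f 39 35 38
f 39 41 35
f 37 41 36
f 40 38 36
f 36 41 40
f 40 39 38
f 41 39 40



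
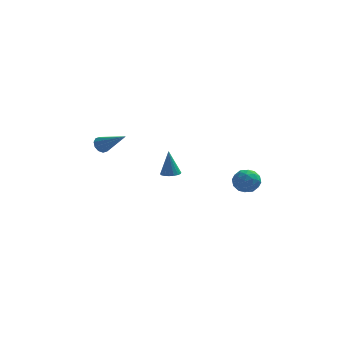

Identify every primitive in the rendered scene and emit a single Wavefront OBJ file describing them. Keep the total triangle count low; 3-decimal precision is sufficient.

v -4.338 2.017 0.768
v -3.972 2.216 0.474
v -3.102 1.223 1.772
v -4.031 2.42 0.708
v -4.207 2.469 0.964
v -4.434 2.346 1.145
v -4.624 2.097 1.182
v -4.705 1.818 1.061
v -4.645 1.614 0.828
v -4.469 1.565 0.571
v -4.242 1.688 0.39
v -4.052 1.937 0.353
v 2.058 -1.358 0.215
v 2.536 -0.865 0.48
v 2.964 -2.055 -0.12
v 3.442 -1.562 0.145
v 3.016 -1.947 0.606
v 2.456 -1.516 0.813
v 3.044 -1.404 -0.453
v 2.484 -0.973 -0.246
v 3.145 -0.893 0.067
v 3.128 -1.229 0.722
v 2.372 -1.691 -0.362
v 2.355 -2.027 0.293
v 2.218 -1.05 0.377
v 3.282 -1.87 -0.017
v 3.032 -2.096 0.254
v 3.313 -1.807 0.41
v 2.171 -1.433 0.572
v 2.452 -1.143 0.728
v 2.734 -1.78 0.803
v 3.048 -1.777 -0.368
v 3.329 -1.487 -0.212
v 2.187 -1.113 -0.05
v 2.468 -0.824 0.106
v 2.766 -1.14 -0.443
v 2.856 -0.777 0.29
v 3.389 -1.187 0.094
v 3.155 -1.094 -0.258
v 2.826 -0.84 -0.137
v 2.847 -0.975 0.675
v 3.379 -1.384 0.478
v 3.129 -1.611 0.749
v 2.8 -1.358 0.871
v 3.204 -0.991 0.432
v 2.121 -1.536 -0.118
v 2.653 -1.945 -0.315
v 2.7 -1.562 -0.511
v 2.371 -1.309 -0.389
v 2.111 -1.733 0.266
v 2.644 -2.143 0.07
v 2.674 -2.08 0.497
v 2.345 -1.826 0.618
v 2.296 -1.929 -0.072
v -0.935 2.524 -1.51
v -0.438 2.354 -1.44
v -1.045 2.796 -0.07
v -0.41 2.584 -1.482
v -0.485 2.803 -1.529
v -0.65 2.966 -1.572
v -0.871 3.042 -1.603
v -1.105 3.015 -1.616
v -1.306 2.89 -1.608
v -1.433 2.694 -1.58
v -1.461 2.463 -1.539
v -1.386 2.245 -1.492
v -1.221 2.082 -1.448
v -1 2.006 -1.417
v -0.766 2.033 -1.405
v -0.565 2.157 -1.413
f 2 1 4
f 2 4 3
f 4 1 5
f 4 5 3
f 5 1 6
f 5 6 3
f 6 1 7
f 6 7 3
f 7 1 8
f 7 8 3
f 8 1 9
f 8 9 3
f 9 1 10
f 9 10 3
f 10 1 11
f 10 11 3
f 11 1 12
f 11 12 3
f 12 1 2
f 12 2 3
f 13 50 29
f 50 24 53
f 29 53 18
f 50 53 29
f 13 29 25
f 29 18 30
f 25 30 14
f 29 30 25
f 13 25 34
f 25 14 35
f 34 35 20
f 25 35 34
f 13 34 46
f 34 20 49
f 46 49 23
f 34 49 46
f 13 46 50
f 46 23 54
f 50 54 24
f 46 54 50
f 14 30 41
f 30 18 44
f 41 44 22
f 30 44 41
f 18 53 31
f 53 24 52
f 31 52 17
f 53 52 31
f 24 54 51
f 54 23 47
f 51 47 15
f 54 47 51
f 23 49 48
f 49 20 36
f 48 36 19
f 49 36 48
f 20 35 40
f 35 14 37
f 40 37 21
f 35 37 40
f 16 42 28
f 42 22 43
f 28 43 17
f 42 43 28
f 16 28 26
f 28 17 27
f 26 27 15
f 28 27 26
f 16 26 33
f 26 15 32
f 33 32 19
f 26 32 33
f 16 33 38
f 33 19 39
f 38 39 21
f 33 39 38
f 16 38 42
f 38 21 45
f 42 45 22
f 38 45 42
f 17 43 31
f 43 22 44
f 31 44 18
f 43 44 31
f 15 27 51
f 27 17 52
f 51 52 24
f 27 52 51
f 19 32 48
f 32 15 47
f 48 47 23
f 32 47 48
f 21 39 40
f 39 19 36
f 40 36 20
f 39 36 40
f 22 45 41
f 45 21 37
f 41 37 14
f 45 37 41
f 56 55 58
f 56 58 57
f 58 55 59
f 58 59 57
f 59 55 60
f 59 60 57
f 60 55 61
f 60 61 57
f 61 55 62
f 61 62 57
f 62 55 63
f 62 63 57
f 63 55 64
f 63 64 57
f 64 55 65
f 64 65 57
f 65 55 66
f 65 66 57
f 66 55 67
f 66 67 57
f 67 55 68
f 67 68 57
f 68 55 69
f 68 69 57
f 69 55 70
f 69 70 57
f 70 55 56
f 70 56 57



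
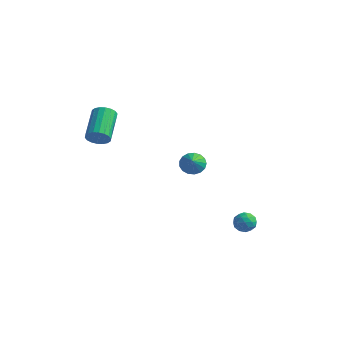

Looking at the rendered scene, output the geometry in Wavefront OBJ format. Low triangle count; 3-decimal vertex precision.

v -2.606 -1.563 1.924
v -2.008 -1.45 2.203
v -2.715 0.096 3.096
v -3.314 -0.017 2.816
v -1.992 -1.296 1.948
v -2.7 0.25 2.841
v -2.098 -1.195 1.689
v -2.806 0.351 2.581
v -2.305 -1.166 1.476
v -3.012 0.38 2.368
v -2.571 -1.216 1.351
v -3.279 0.329 2.244
v -2.845 -1.335 1.34
v -3.552 0.211 2.233
v -3.071 -1.499 1.445
v -3.778 0.047 2.338
v -3.205 -1.676 1.644
v -3.912 -0.13 2.537
v -3.22 -1.83 1.899
v -3.928 -0.284 2.792
v -3.114 -1.931 2.159
v -3.822 -0.385 3.051
v -2.908 -1.96 2.372
v -3.615 -0.414 3.264
v -2.641 -1.909 2.496
v -3.349 -0.364 3.389
v -2.368 -1.791 2.507
v -3.075 -0.245 3.4
v -2.142 -1.627 2.402
v -2.849 -0.081 3.295
v 3.787 2.488 -3.814
v 4.34 2.326 -3.509
v 3.62 1.474 -4.051
v 4.173 1.312 -3.746
v 3.662 1.525 -3.403
v 3.765 2.152 -3.256
v 4.195 1.648 -4.304
v 4.298 2.275 -4.157
v 4.592 1.807 -3.812
v 4.262 1.73 -3.255
v 3.698 2.07 -4.305
v 3.368 1.993 -3.748
v 4.078 2.496 -3.64
v 3.882 1.304 -3.92
v 3.581 1.429 -3.718
v 3.906 1.334 -3.539
v 3.74 2.394 -3.492
v 4.065 2.298 -3.312
v 3.666 1.827 -3.25
v 3.895 1.502 -4.248
v 4.22 1.406 -4.068
v 4.054 2.466 -4.021
v 4.379 2.371 -3.842
v 4.294 1.973 -4.31
v 4.551 2.095 -3.639
v 4.453 1.499 -3.779
v 4.466 1.697 -4.107
v 4.527 2.066 -4.02
v 4.357 2.051 -3.312
v 4.259 1.454 -3.451
v 3.959 1.58 -3.25
v 4.019 1.948 -3.163
v 4.506 1.745 -3.49
v 3.701 2.346 -4.109
v 3.603 1.749 -4.248
v 3.941 1.852 -4.397
v 4.001 2.22 -4.31
v 3.507 2.301 -3.781
v 3.409 1.705 -3.921
v 3.433 1.734 -3.54
v 3.494 2.103 -3.453
v 3.454 2.055 -4.07
v -0.303 3.577 -1.685
v 0.36 3.735 -1.918
v 0.083 2.923 -1.035
v 0.307 3.959 -1.662
v 0.115 4.096 -1.41
v -0.173 4.113 -1.222
v -0.491 4.008 -1.14
v -0.765 3.805 -1.182
v -0.934 3.549 -1.34
v -0.958 3.3 -1.577
v -0.832 3.114 -1.839
v -0.584 3.035 -2.065
v -0.272 3.08 -2.204
v 0.033 3.239 -2.225
v 0.261 3.475 -2.122
f 2 1 5
f 2 5 3
f 3 5 6
f 3 6 4
f 5 1 7
f 5 7 6
f 6 7 8
f 6 8 4
f 7 1 9
f 7 9 8
f 8 9 10
f 8 10 4
f 9 1 11
f 9 11 10
f 10 11 12
f 10 12 4
f 11 1 13
f 11 13 12
f 12 13 14
f 12 14 4
f 13 1 15
f 13 15 14
f 14 15 16
f 14 16 4
f 15 1 17
f 15 17 16
f 16 17 18
f 16 18 4
f 17 1 19
f 17 19 18
f 18 19 20
f 18 20 4
f 19 1 21
f 19 21 20
f 20 21 22
f 20 22 4
f 21 1 23
f 21 23 22
f 22 23 24
f 22 24 4
f 23 1 25
f 23 25 24
f 24 25 26
f 24 26 4
f 25 1 27
f 25 27 26
f 26 27 28
f 26 28 4
f 27 1 29
f 27 29 28
f 28 29 30
f 28 30 4
f 29 1 2
f 29 2 30
f 30 2 3
f 30 3 4
f 31 68 47
f 68 42 71
f 47 71 36
f 68 71 47
f 31 47 43
f 47 36 48
f 43 48 32
f 47 48 43
f 31 43 52
f 43 32 53
f 52 53 38
f 43 53 52
f 31 52 64
f 52 38 67
f 64 67 41
f 52 67 64
f 31 64 68
f 64 41 72
f 68 72 42
f 64 72 68
f 32 48 59
f 48 36 62
f 59 62 40
f 48 62 59
f 36 71 49
f 71 42 70
f 49 70 35
f 71 70 49
f 42 72 69
f 72 41 65
f 69 65 33
f 72 65 69
f 41 67 66
f 67 38 54
f 66 54 37
f 67 54 66
f 38 53 58
f 53 32 55
f 58 55 39
f 53 55 58
f 34 60 46
f 60 40 61
f 46 61 35
f 60 61 46
f 34 46 44
f 46 35 45
f 44 45 33
f 46 45 44
f 34 44 51
f 44 33 50
f 51 50 37
f 44 50 51
f 34 51 56
f 51 37 57
f 56 57 39
f 51 57 56
f 34 56 60
f 56 39 63
f 60 63 40
f 56 63 60
f 35 61 49
f 61 40 62
f 49 62 36
f 61 62 49
f 33 45 69
f 45 35 70
f 69 70 42
f 45 70 69
f 37 50 66
f 50 33 65
f 66 65 41
f 50 65 66
f 39 57 58
f 57 37 54
f 58 54 38
f 57 54 58
f 40 63 59
f 63 39 55
f 59 55 32
f 63 55 59
f 74 73 76
f 74 76 75
f 76 73 77
f 76 77 75
f 77 73 78
f 77 78 75
f 78 73 79
f 78 79 75
f 79 73 80
f 79 80 75
f 80 73 81
f 80 81 75
f 81 73 82
f 81 82 75
f 82 73 83
f 82 83 75
f 83 73 84
f 83 84 75
f 84 73 85
f 84 85 75
f 85 73 86
f 85 86 75
f 86 73 87
f 86 87 75
f 87 73 74
f 87 74 75



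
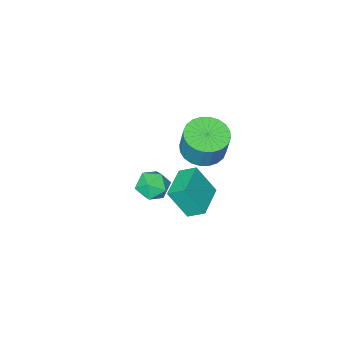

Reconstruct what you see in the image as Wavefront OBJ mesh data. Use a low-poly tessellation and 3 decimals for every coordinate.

v -2.001 1.734 -1.083
v -1.398 0.975 0.445
v -2.462 2.463 -0.54
v -1.86 1.704 0.989
v -0.52 2.736 -1.169
v 0.082 1.977 0.36
v -0.982 3.465 -0.625
v -0.379 2.706 0.903
v -1.949 -0.949 -3.528
v -1.074 -0.944 -3.117
v -2.406 -2.076 -2.543
v -1.531 -2.071 -2.132
v -2.123 -1.315 -2.016
v -1.841 -0.619 -2.625
v -1.639 -2.401 -3.035
v -1.357 -1.705 -3.644
v -0.882 -1.842 -2.812
v -1.181 -1.171 -2.183
v -2.299 -1.849 -3.477
v -2.598 -1.178 -2.848
v -2.135 1.828 2.38
v -1.377 2.556 2.054
v -1.207 3.059 3.574
v -1.965 2.332 3.9
v -1.737 2.787 2.018
v -1.566 3.291 3.537
v -2.157 2.873 2.036
v -1.987 3.377 3.556
v -2.574 2.799 2.107
v -2.403 3.303 3.627
v -2.924 2.578 2.22
v -2.754 3.082 3.74
v -3.154 2.242 2.357
v -2.984 2.746 3.877
v -3.229 1.844 2.498
v -3.058 2.348 4.017
v -3.137 1.443 2.62
v -2.967 1.947 4.14
v -2.893 1.101 2.706
v -2.723 1.604 4.226
v -2.534 0.869 2.743
v -2.363 1.373 4.262
v -2.113 0.783 2.724
v -1.943 1.287 4.244
v -1.697 0.857 2.653
v -1.526 1.361 4.173
v -1.346 1.078 2.54
v -1.176 1.582 4.06
v -1.116 1.414 2.403
v -0.946 1.918 3.923
v -1.042 1.812 2.263
v -0.871 2.316 3.782
v -1.133 2.213 2.14
v -0.963 2.717 3.66
f 2 4 1
f 5 2 1
f 1 4 3
f 3 5 1
f 2 8 4
f 6 2 5
f 6 8 2
f 4 8 3
f 7 5 3
f 3 8 7
f 7 6 5
f 8 6 7
f 9 20 14
f 9 14 10
f 9 10 16
f 9 16 19
f 9 19 20
f 10 14 18
f 14 20 13
f 20 19 11
f 19 16 15
f 16 10 17
f 12 18 13
f 12 13 11
f 12 11 15
f 12 15 17
f 12 17 18
f 13 18 14
f 11 13 20
f 15 11 19
f 17 15 16
f 18 17 10
f 22 21 25
f 22 25 23
f 23 25 26
f 23 26 24
f 25 21 27
f 25 27 26
f 26 27 28
f 26 28 24
f 27 21 29
f 27 29 28
f 28 29 30
f 28 30 24
f 29 21 31
f 29 31 30
f 30 31 32
f 30 32 24
f 31 21 33
f 31 33 32
f 32 33 34
f 32 34 24
f 33 21 35
f 33 35 34
f 34 35 36
f 34 36 24
f 35 21 37
f 35 37 36
f 36 37 38
f 36 38 24
f 37 21 39
f 37 39 38
f 38 39 40
f 38 40 24
f 39 21 41
f 39 41 40
f 40 41 42
f 40 42 24
f 41 21 43
f 41 43 42
f 42 43 44
f 42 44 24
f 43 21 45
f 43 45 44
f 44 45 46
f 44 46 24
f 45 21 47
f 45 47 46
f 46 47 48
f 46 48 24
f 47 21 49
f 47 49 48
f 48 49 50
f 48 50 24
f 49 21 51
f 49 51 50
f 50 51 52
f 50 52 24
f 51 21 53
f 51 53 52
f 52 53 54
f 52 54 24
f 53 21 22
f 53 22 54
f 54 22 23
f 54 23 24



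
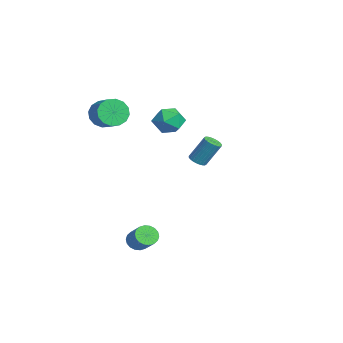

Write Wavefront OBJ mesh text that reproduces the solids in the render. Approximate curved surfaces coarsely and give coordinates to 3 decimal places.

v -2.203 1.29 2.788
v -1.303 1.202 2.793
v -2.277 0.458 1.587
v -1.377 0.37 1.592
v -1.874 -0.025 2.237
v -1.828 0.49 2.979
v -1.752 1.17 1.401
v -1.706 1.685 2.143
v -1.024 1.128 1.936
v -1.1 0.389 2.453
v -2.48 1.271 1.927
v -2.556 0.532 2.444
v 3.335 -2.205 -3.002
v 3.717 -2.456 -3.374
v 4.607 -2.266 -2.591
v 4.225 -2.015 -2.218
v 3.725 -2.203 -3.444
v 4.614 -2.013 -2.661
v 3.656 -1.951 -3.427
v 4.545 -1.761 -2.644
v 3.523 -1.749 -3.325
v 4.412 -1.559 -2.542
v 3.353 -1.637 -3.159
v 4.242 -1.447 -2.376
v 3.179 -1.637 -2.962
v 4.069 -1.447 -2.179
v 3.037 -1.751 -2.773
v 3.926 -1.56 -1.99
v 2.953 -1.954 -2.629
v 3.843 -1.764 -1.846
v 2.946 -2.207 -2.559
v 3.835 -2.017 -1.776
v 3.015 -2.459 -2.576
v 3.904 -2.269 -1.793
v 3.148 -2.661 -2.678
v 4.037 -2.471 -1.895
v 3.318 -2.773 -2.844
v 4.207 -2.583 -2.061
v 3.491 -2.773 -3.041
v 4.381 -2.583 -2.258
v 3.634 -2.66 -3.23
v 4.523 -2.469 -2.447
v -2.853 2.647 -1.29
v -2.37 2.744 -1.42
v -2.163 3.49 -0.101
v -2.647 3.393 0.03
v -2.463 2.902 -1.496
v -2.256 3.649 -0.176
v -2.616 3.022 -1.54
v -2.409 3.769 -0.22
v -2.805 3.085 -1.545
v -2.598 3.832 -0.226
v -3.001 3.081 -1.512
v -2.794 3.828 -0.193
v -3.174 3.011 -1.446
v -2.968 3.758 -0.126
v -3.299 2.885 -1.355
v -3.093 3.632 -0.036
v -3.356 2.723 -1.254
v -3.15 3.47 0.065
v -3.337 2.55 -1.159
v -3.13 3.296 0.16
v -3.244 2.391 -1.084
v -3.037 3.138 0.236
v -3.091 2.271 -1.04
v -2.884 3.018 0.28
v -2.902 2.208 -1.034
v -2.695 2.955 0.285
v -2.706 2.212 -1.067
v -2.499 2.959 0.252
v -2.532 2.282 -1.134
v -2.326 3.029 0.186
v -2.407 2.408 -1.224
v -2.201 3.155 0.095
v -2.35 2.57 -1.325
v -2.144 3.317 -0.006
v -2.932 -2.087 2.539
v -2.575 -2.688 2.055
v -1.57 -2.494 2.558
v -1.928 -1.893 3.041
v -2.531 -2.315 1.825
v -1.527 -2.122 2.328
v -2.595 -1.882 1.786
v -1.59 -1.688 2.289
v -2.749 -1.503 1.948
v -1.745 -1.31 2.451
v -2.953 -1.281 2.269
v -1.948 -1.087 2.772
v -3.151 -1.275 2.662
v -2.146 -1.081 3.165
v -3.29 -1.486 3.022
v -2.285 -1.292 3.525
v -3.333 -1.858 3.252
v -2.329 -1.665 3.755
v -3.27 -2.292 3.291
v -2.265 -2.098 3.794
v -3.115 -2.67 3.129
v -2.111 -2.477 3.632
v -2.912 -2.893 2.808
v -1.907 -2.699 3.311
v -2.714 -2.899 2.415
v -1.709 -2.705 2.918
f 1 12 6
f 1 6 2
f 1 2 8
f 1 8 11
f 1 11 12
f 2 6 10
f 6 12 5
f 12 11 3
f 11 8 7
f 8 2 9
f 4 10 5
f 4 5 3
f 4 3 7
f 4 7 9
f 4 9 10
f 5 10 6
f 3 5 12
f 7 3 11
f 9 7 8
f 10 9 2
f 14 13 17
f 14 17 15
f 15 17 18
f 15 18 16
f 17 13 19
f 17 19 18
f 18 19 20
f 18 20 16
f 19 13 21
f 19 21 20
f 20 21 22
f 20 22 16
f 21 13 23
f 21 23 22
f 22 23 24
f 22 24 16
f 23 13 25
f 23 25 24
f 24 25 26
f 24 26 16
f 25 13 27
f 25 27 26
f 26 27 28
f 26 28 16
f 27 13 29
f 27 29 28
f 28 29 30
f 28 30 16
f 29 13 31
f 29 31 30
f 30 31 32
f 30 32 16
f 31 13 33
f 31 33 32
f 32 33 34
f 32 34 16
f 33 13 35
f 33 35 34
f 34 35 36
f 34 36 16
f 35 13 37
f 35 37 36
f 36 37 38
f 36 38 16
f 37 13 39
f 37 39 38
f 38 39 40
f 38 40 16
f 39 13 41
f 39 41 40
f 40 41 42
f 40 42 16
f 41 13 14
f 41 14 42
f 42 14 15
f 42 15 16
f 44 43 47
f 44 47 45
f 45 47 48
f 45 48 46
f 47 43 49
f 47 49 48
f 48 49 50
f 48 50 46
f 49 43 51
f 49 51 50
f 50 51 52
f 50 52 46
f 51 43 53
f 51 53 52
f 52 53 54
f 52 54 46
f 53 43 55
f 53 55 54
f 54 55 56
f 54 56 46
f 55 43 57
f 55 57 56
f 56 57 58
f 56 58 46
f 57 43 59
f 57 59 58
f 58 59 60
f 58 60 46
f 59 43 61
f 59 61 60
f 60 61 62
f 60 62 46
f 61 43 63
f 61 63 62
f 62 63 64
f 62 64 46
f 63 43 65
f 63 65 64
f 64 65 66
f 64 66 46
f 65 43 67
f 65 67 66
f 66 67 68
f 66 68 46
f 67 43 69
f 67 69 68
f 68 69 70
f 68 70 46
f 69 43 71
f 69 71 70
f 70 71 72
f 70 72 46
f 71 43 73
f 71 73 72
f 72 73 74
f 72 74 46
f 73 43 75
f 73 75 74
f 74 75 76
f 74 76 46
f 75 43 44
f 75 44 76
f 76 44 45
f 76 45 46
f 78 77 81
f 78 81 79
f 79 81 82
f 79 82 80
f 81 77 83
f 81 83 82
f 82 83 84
f 82 84 80
f 83 77 85
f 83 85 84
f 84 85 86
f 84 86 80
f 85 77 87
f 85 87 86
f 86 87 88
f 86 88 80
f 87 77 89
f 87 89 88
f 88 89 90
f 88 90 80
f 89 77 91
f 89 91 90
f 90 91 92
f 90 92 80
f 91 77 93
f 91 93 92
f 92 93 94
f 92 94 80
f 93 77 95
f 93 95 94
f 94 95 96
f 94 96 80
f 95 77 97
f 95 97 96
f 96 97 98
f 96 98 80
f 97 77 99
f 97 99 98
f 98 99 100
f 98 100 80
f 99 77 101
f 99 101 100
f 100 101 102
f 100 102 80
f 101 77 78
f 101 78 102
f 102 78 79
f 102 79 80



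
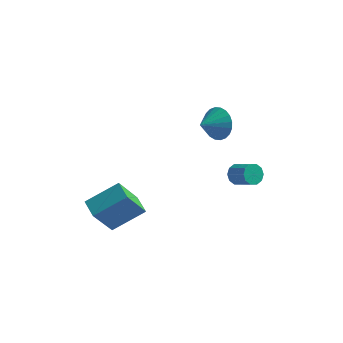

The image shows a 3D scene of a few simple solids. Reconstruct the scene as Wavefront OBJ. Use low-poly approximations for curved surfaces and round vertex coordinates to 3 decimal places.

v -2.357 -4.429 -2.368
v -1.016 -3.568 -1.43
v -3.001 -3.652 -2.162
v -1.659 -2.79 -1.224
v -1.781 -3.51 -4.036
v -0.439 -2.648 -3.098
v -2.424 -2.732 -3.83
v -1.083 -1.871 -2.892
v 2.483 2.696 -4.083
v 2.707 2.465 -4.6
v 3.622 1.953 -3.975
v 3.397 2.184 -3.457
v 2.862 2.804 -4.548
v 3.776 2.293 -3.923
v 2.871 3.103 -4.318
v 3.786 2.591 -3.693
v 2.733 3.246 -3.998
v 3.647 2.734 -3.373
v 2.498 3.179 -3.71
v 3.413 2.667 -3.085
v 2.258 2.927 -3.565
v 3.173 2.415 -2.94
v 2.104 2.587 -3.617
v 3.018 2.076 -2.992
v 2.094 2.289 -3.847
v 3.009 1.777 -3.222
v 2.233 2.146 -4.167
v 3.147 1.634 -3.542
v 2.467 2.213 -4.455
v 3.382 1.701 -3.83
v 1.982 0.769 1.004
v 2.555 0.728 1.723
v 1.378 -0.109 1.436
v 2.307 0.958 1.844
v 2.01 1.159 1.837
v 1.709 1.301 1.703
v 1.449 1.362 1.463
v 1.271 1.332 1.153
v 1.2 1.217 0.82
v 1.249 1.034 0.516
v 1.41 0.81 0.285
v 1.658 0.58 0.165
v 1.955 0.379 0.172
v 2.256 0.237 0.305
v 2.516 0.176 0.546
v 2.694 0.205 0.856
v 2.764 0.321 1.188
v 2.715 0.504 1.493
f 2 4 1
f 5 2 1
f 1 4 3
f 3 5 1
f 2 8 4
f 6 2 5
f 6 8 2
f 4 8 3
f 7 5 3
f 3 8 7
f 7 6 5
f 8 6 7
f 10 9 13
f 10 13 11
f 11 13 14
f 11 14 12
f 13 9 15
f 13 15 14
f 14 15 16
f 14 16 12
f 15 9 17
f 15 17 16
f 16 17 18
f 16 18 12
f 17 9 19
f 17 19 18
f 18 19 20
f 18 20 12
f 19 9 21
f 19 21 20
f 20 21 22
f 20 22 12
f 21 9 23
f 21 23 22
f 22 23 24
f 22 24 12
f 23 9 25
f 23 25 24
f 24 25 26
f 24 26 12
f 25 9 27
f 25 27 26
f 26 27 28
f 26 28 12
f 27 9 29
f 27 29 28
f 28 29 30
f 28 30 12
f 29 9 10
f 29 10 30
f 30 10 11
f 30 11 12
f 32 31 34
f 32 34 33
f 34 31 35
f 34 35 33
f 35 31 36
f 35 36 33
f 36 31 37
f 36 37 33
f 37 31 38
f 37 38 33
f 38 31 39
f 38 39 33
f 39 31 40
f 39 40 33
f 40 31 41
f 40 41 33
f 41 31 42
f 41 42 33
f 42 31 43
f 42 43 33
f 43 31 44
f 43 44 33
f 44 31 45
f 44 45 33
f 45 31 46
f 45 46 33
f 46 31 47
f 46 47 33
f 47 31 48
f 47 48 33
f 48 31 32
f 48 32 33



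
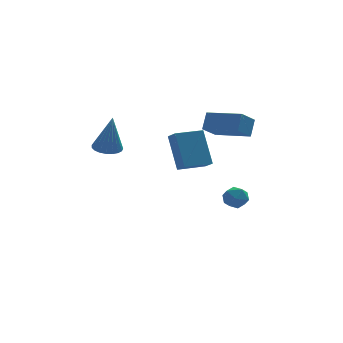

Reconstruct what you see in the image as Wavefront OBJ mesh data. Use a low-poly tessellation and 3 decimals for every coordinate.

v 0.615 3.16 3.405
v 0.9 3.681 4.308
v 1.378 3.917 2.728
v 1.663 4.438 3.631
v 2.117 1.882 3.669
v 2.402 2.403 4.572
v 2.88 2.639 2.992
v 3.165 3.16 3.895
v -1.006 0.26 1.9
v -0.771 -0.419 2.316
v -1.303 1.254 3.691
v -1.069 0.575 4.107
v 0.389 0.725 1.873
v 0.623 0.046 2.289
v 0.091 1.719 3.664
v 0.326 1.04 4.08
v 2.294 3.903 -0.837
v 2.946 3.716 -1.173
v 1.694 3.124 -1.567
v 2.346 2.937 -1.903
v 2.218 2.731 -1.186
v 2.589 3.213 -0.735
v 2.051 3.627 -2.005
v 2.422 4.109 -1.554
v 2.796 3.546 -1.896
v 2.899 2.992 -1.389
v 1.741 3.848 -1.351
v 1.844 3.294 -0.844
v -4.053 2.266 2.748
v -3.604 1.689 2.579
v -3.827 1.834 4.812
v -3.401 1.924 2.606
v -3.31 2.217 2.657
v -3.347 2.52 2.724
v -3.507 2.778 2.796
v -3.761 2.948 2.859
v -4.065 2.999 2.903
v -4.367 2.924 2.92
v -4.615 2.735 2.908
v -4.766 2.465 2.868
v -4.793 2.161 2.807
v -4.692 1.874 2.736
v -4.481 1.655 2.667
v -4.195 1.542 2.613
v -3.885 1.554 2.581
f 2 4 1
f 5 2 1
f 1 4 3
f 3 5 1
f 2 8 4
f 6 2 5
f 6 8 2
f 4 8 3
f 7 5 3
f 3 8 7
f 7 6 5
f 8 6 7
f 10 12 9
f 13 10 9
f 9 12 11
f 11 13 9
f 10 16 12
f 14 10 13
f 14 16 10
f 12 16 11
f 15 13 11
f 11 16 15
f 15 14 13
f 16 14 15
f 17 28 22
f 17 22 18
f 17 18 24
f 17 24 27
f 17 27 28
f 18 22 26
f 22 28 21
f 28 27 19
f 27 24 23
f 24 18 25
f 20 26 21
f 20 21 19
f 20 19 23
f 20 23 25
f 20 25 26
f 21 26 22
f 19 21 28
f 23 19 27
f 25 23 24
f 26 25 18
f 30 29 32
f 30 32 31
f 32 29 33
f 32 33 31
f 33 29 34
f 33 34 31
f 34 29 35
f 34 35 31
f 35 29 36
f 35 36 31
f 36 29 37
f 36 37 31
f 37 29 38
f 37 38 31
f 38 29 39
f 38 39 31
f 39 29 40
f 39 40 31
f 40 29 41
f 40 41 31
f 41 29 42
f 41 42 31
f 42 29 43
f 42 43 31
f 43 29 44
f 43 44 31
f 44 29 45
f 44 45 31
f 45 29 30
f 45 30 31



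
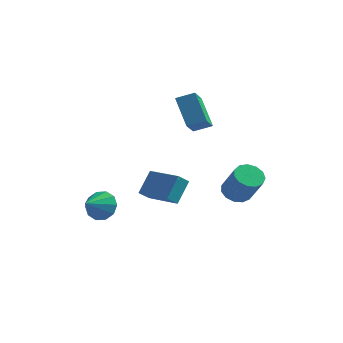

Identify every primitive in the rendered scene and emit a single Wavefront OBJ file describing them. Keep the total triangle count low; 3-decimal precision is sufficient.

v -2.402 2.533 -4.19
v -2.142 3.597 -2.969
v -2.042 3.156 -4.81
v -1.782 4.22 -3.589
v -0.478 1.72 -3.891
v -0.218 2.784 -2.67
v -0.118 2.343 -4.511
v 0.142 3.407 -3.29
v -2.313 -2.915 -2.499
v -1.475 -3.283 -2.751
v -2.647 -4.165 -1.781
v -1.404 -3.007 -2.238
v -1.681 -2.696 -1.824
v -2.2 -2.468 -1.668
v -2.761 -2.411 -1.829
v -3.152 -2.546 -2.246
v -3.222 -2.822 -2.76
v -2.945 -3.133 -3.174
v -2.427 -3.361 -3.33
v -1.865 -3.418 -3.168
v -0.331 2.569 3.176
v 0.629 2.94 3.565
v -0.477 4.01 2.158
v 0.483 4.381 2.547
v 0.637 1.619 1.693
v 1.597 1.99 2.082
v 0.491 3.06 0.675
v 1.451 3.431 1.064
v 2.741 3.592 -3.667
v 3.486 3.981 -3.928
v 4.424 3.297 -2.275
v 3.679 2.908 -2.013
v 3.244 4.314 -3.653
v 4.181 3.63 -2
v 2.842 4.419 -3.382
v 3.78 3.735 -1.729
v 2.408 4.26 -3.201
v 3.346 3.576 -1.548
v 2.08 3.89 -3.168
v 3.018 3.206 -1.515
v 1.962 3.425 -3.294
v 2.9 2.741 -1.64
v 2.091 3.013 -3.537
v 3.029 2.329 -1.884
v 2.427 2.785 -3.822
v 3.365 2.101 -2.169
v 2.862 2.813 -4.058
v 3.8 2.129 -2.404
v 3.259 3.088 -4.169
v 4.197 2.404 -2.516
v 3.492 3.524 -4.121
v 4.43 2.84 -2.468
f 2 4 1
f 5 2 1
f 1 4 3
f 3 5 1
f 2 8 4
f 6 2 5
f 6 8 2
f 4 8 3
f 7 5 3
f 3 8 7
f 7 6 5
f 8 6 7
f 10 9 12
f 10 12 11
f 12 9 13
f 12 13 11
f 13 9 14
f 13 14 11
f 14 9 15
f 14 15 11
f 15 9 16
f 15 16 11
f 16 9 17
f 16 17 11
f 17 9 18
f 17 18 11
f 18 9 19
f 18 19 11
f 19 9 20
f 19 20 11
f 20 9 10
f 20 10 11
f 22 24 21
f 25 22 21
f 21 24 23
f 23 25 21
f 22 28 24
f 26 22 25
f 26 28 22
f 24 28 23
f 27 25 23
f 23 28 27
f 27 26 25
f 28 26 27
f 30 29 33
f 30 33 31
f 31 33 34
f 31 34 32
f 33 29 35
f 33 35 34
f 34 35 36
f 34 36 32
f 35 29 37
f 35 37 36
f 36 37 38
f 36 38 32
f 37 29 39
f 37 39 38
f 38 39 40
f 38 40 32
f 39 29 41
f 39 41 40
f 40 41 42
f 40 42 32
f 41 29 43
f 41 43 42
f 42 43 44
f 42 44 32
f 43 29 45
f 43 45 44
f 44 45 46
f 44 46 32
f 45 29 47
f 45 47 46
f 46 47 48
f 46 48 32
f 47 29 49
f 47 49 48
f 48 49 50
f 48 50 32
f 49 29 51
f 49 51 50
f 50 51 52
f 50 52 32
f 51 29 30
f 51 30 52
f 52 30 31
f 52 31 32



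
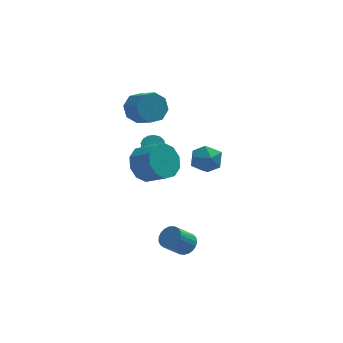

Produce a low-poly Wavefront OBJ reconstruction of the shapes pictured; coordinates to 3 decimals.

v -1.403 -0.142 1.365
v -0.623 0.45 1.118
v 0.163 -0.306 1.788
v -0.617 -0.898 2.035
v -0.868 0.666 1.649
v -0.082 -0.09 2.32
v -1.318 0.574 2.072
v -0.532 -0.182 2.743
v -1.8 0.208 2.225
v -1.014 -0.548 2.895
v -2.131 -0.292 2.049
v -1.345 -1.047 2.719
v -2.183 -0.734 1.612
v -1.397 -1.49 2.282
v -1.938 -0.95 1.08
v -1.152 -1.706 1.751
v -1.488 -0.858 0.657
v -0.702 -1.614 1.328
v -1.006 -0.492 0.505
v -0.22 -1.248 1.175
v -0.675 0.007 0.681
v 0.111 -0.748 1.351
v 0.051 -2.626 -2.562
v 0.422 -3.114 -2.415
v -0.381 -3.462 -1.551
v -0.751 -2.974 -1.698
v 0.512 -2.927 -2.255
v -0.291 -3.275 -1.391
v 0.523 -2.688 -2.149
v -0.28 -3.036 -1.285
v 0.452 -2.438 -2.114
v -0.351 -2.786 -1.25
v 0.312 -2.221 -2.157
v -0.49 -2.569 -1.292
v 0.127 -2.073 -2.269
v -0.676 -2.421 -1.405
v -0.071 -2.022 -2.433
v -0.874 -2.37 -1.568
v -0.248 -2.075 -2.618
v -1.051 -2.423 -1.754
v -0.373 -2.223 -2.794
v -1.176 -2.571 -1.93
v -0.425 -2.441 -2.93
v -1.228 -2.789 -2.066
v -0.395 -2.69 -3.002
v -1.197 -3.038 -2.138
v -0.287 -2.929 -2.999
v -1.09 -3.277 -2.134
v -0.121 -3.116 -2.919
v -0.924 -3.464 -2.055
v 0.075 -3.217 -2.778
v -0.728 -3.565 -1.914
v 0.267 -3.217 -2.6
v -0.536 -3.565 -1.735
v -0.401 3.142 -0.57
v 0.004 3.46 -0.304
v -0.273 2.356 1.437
v -0.679 2.038 1.17
v -0.254 3.605 -0.253
v -0.531 2.501 1.487
v -0.551 3.626 -0.288
v -0.829 2.522 1.453
v -0.809 3.517 -0.398
v -1.086 2.413 1.343
v -0.957 3.308 -0.554
v -1.234 2.204 1.187
v -0.956 3.054 -0.715
v -1.234 1.95 1.026
v -0.807 2.824 -0.837
v -1.084 1.72 0.904
v -0.549 2.679 -0.887
v -0.826 1.575 0.853
v -0.251 2.658 -0.853
v -0.529 1.554 0.888
v 0.006 2.767 -0.743
v -0.271 1.663 0.998
v 0.154 2.976 -0.587
v -0.123 1.872 1.154
v 0.154 3.23 -0.426
v -0.124 2.126 1.315
v -1.238 2.532 3.433
v -0.826 2.296 2.705
v -0.329 1.392 3.278
v -0.742 1.628 4.007
v -0.471 2.724 3.071
v 0.026 1.82 3.645
v -0.565 3.039 3.65
v -0.069 2.135 4.224
v -1.054 3.057 4.102
v -0.558 2.153 4.675
v -1.651 2.768 4.162
v -1.154 1.864 4.735
v -2.006 2.34 3.795
v -1.509 1.436 4.369
v -1.911 2.025 3.216
v -1.415 1.121 3.79
v -1.422 2.007 2.765
v -0.926 1.103 3.338
v 1.073 1.221 1.059
v 1.516 1.296 0.311
v 1.704 -0.016 1.309
v 2.147 0.059 0.561
v 2.325 0.592 1.229
v 1.935 1.357 1.074
v 1.285 -0.077 0.546
v 0.895 0.688 0.391
v 1.647 0.494 -0.006
v 2.29 0.907 0.416
v 0.93 0.373 1.204
v 1.573 0.786 1.626
f 2 1 5
f 2 5 3
f 3 5 6
f 3 6 4
f 5 1 7
f 5 7 6
f 6 7 8
f 6 8 4
f 7 1 9
f 7 9 8
f 8 9 10
f 8 10 4
f 9 1 11
f 9 11 10
f 10 11 12
f 10 12 4
f 11 1 13
f 11 13 12
f 12 13 14
f 12 14 4
f 13 1 15
f 13 15 14
f 14 15 16
f 14 16 4
f 15 1 17
f 15 17 16
f 16 17 18
f 16 18 4
f 17 1 19
f 17 19 18
f 18 19 20
f 18 20 4
f 19 1 21
f 19 21 20
f 20 21 22
f 20 22 4
f 21 1 2
f 21 2 22
f 22 2 3
f 22 3 4
f 24 23 27
f 24 27 25
f 25 27 28
f 25 28 26
f 27 23 29
f 27 29 28
f 28 29 30
f 28 30 26
f 29 23 31
f 29 31 30
f 30 31 32
f 30 32 26
f 31 23 33
f 31 33 32
f 32 33 34
f 32 34 26
f 33 23 35
f 33 35 34
f 34 35 36
f 34 36 26
f 35 23 37
f 35 37 36
f 36 37 38
f 36 38 26
f 37 23 39
f 37 39 38
f 38 39 40
f 38 40 26
f 39 23 41
f 39 41 40
f 40 41 42
f 40 42 26
f 41 23 43
f 41 43 42
f 42 43 44
f 42 44 26
f 43 23 45
f 43 45 44
f 44 45 46
f 44 46 26
f 45 23 47
f 45 47 46
f 46 47 48
f 46 48 26
f 47 23 49
f 47 49 48
f 48 49 50
f 48 50 26
f 49 23 51
f 49 51 50
f 50 51 52
f 50 52 26
f 51 23 53
f 51 53 52
f 52 53 54
f 52 54 26
f 53 23 24
f 53 24 54
f 54 24 25
f 54 25 26
f 56 55 59
f 56 59 57
f 57 59 60
f 57 60 58
f 59 55 61
f 59 61 60
f 60 61 62
f 60 62 58
f 61 55 63
f 61 63 62
f 62 63 64
f 62 64 58
f 63 55 65
f 63 65 64
f 64 65 66
f 64 66 58
f 65 55 67
f 65 67 66
f 66 67 68
f 66 68 58
f 67 55 69
f 67 69 68
f 68 69 70
f 68 70 58
f 69 55 71
f 69 71 70
f 70 71 72
f 70 72 58
f 71 55 73
f 71 73 72
f 72 73 74
f 72 74 58
f 73 55 75
f 73 75 74
f 74 75 76
f 74 76 58
f 75 55 77
f 75 77 76
f 76 77 78
f 76 78 58
f 77 55 79
f 77 79 78
f 78 79 80
f 78 80 58
f 79 55 56
f 79 56 80
f 80 56 57
f 80 57 58
f 82 81 85
f 82 85 83
f 83 85 86
f 83 86 84
f 85 81 87
f 85 87 86
f 86 87 88
f 86 88 84
f 87 81 89
f 87 89 88
f 88 89 90
f 88 90 84
f 89 81 91
f 89 91 90
f 90 91 92
f 90 92 84
f 91 81 93
f 91 93 92
f 92 93 94
f 92 94 84
f 93 81 95
f 93 95 94
f 94 95 96
f 94 96 84
f 95 81 97
f 95 97 96
f 96 97 98
f 96 98 84
f 97 81 82
f 97 82 98
f 98 82 83
f 98 83 84
f 99 110 104
f 99 104 100
f 99 100 106
f 99 106 109
f 99 109 110
f 100 104 108
f 104 110 103
f 110 109 101
f 109 106 105
f 106 100 107
f 102 108 103
f 102 103 101
f 102 101 105
f 102 105 107
f 102 107 108
f 103 108 104
f 101 103 110
f 105 101 109
f 107 105 106
f 108 107 100



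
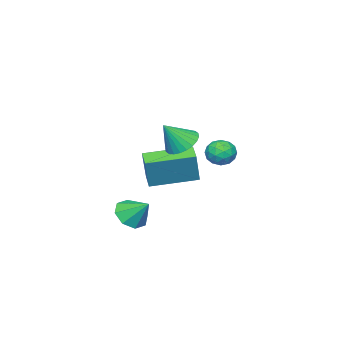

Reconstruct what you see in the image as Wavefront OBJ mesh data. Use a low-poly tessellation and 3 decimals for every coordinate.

v 0.334 -1.005 -1.908
v 1.049 -1.264 -1.659
v 0.386 -0.095 -1.112
v 1.093 -0.863 -2.12
v 0.692 -0.545 -2.456
v 0.082 -0.496 -2.472
v -0.38 -0.745 -2.158
v -0.424 -1.146 -1.697
v -0.024 -1.464 -1.361
v 0.586 -1.513 -1.345
v 1.516 2.3 3.034
v 1.924 1.854 2.59
v 2.204 1.94 4.026
v 2.076 2.104 2.575
v 2.142 2.383 2.63
v 2.114 2.65 2.746
v 1.994 2.864 2.907
v 1.801 2.991 3.086
v 1.566 3.014 3.258
v 1.322 2.927 3.396
v 1.108 2.746 3.478
v 0.956 2.496 3.493
v 0.89 2.216 3.438
v 0.918 1.95 3.321
v 1.038 1.736 3.161
v 1.23 1.608 2.981
v 1.466 1.586 2.81
v 1.71 1.672 2.672
v -2.231 2.045 1.287
v -1.81 2.489 1.568
v -1.47 1.271 1.372
v -1.049 1.715 1.653
v -1.595 1.508 1.989
v -2.065 1.987 1.937
v -1.215 1.773 1.003
v -1.685 2.252 0.951
v -1.183 2.321 1.393
v -1.417 2.157 2.002
v -1.863 1.603 0.938
v -2.097 1.439 1.547
v -2.087 2.335 1.42
v -1.193 1.425 1.52
v -1.513 1.304 1.717
v -1.266 1.565 1.883
v -2.237 2.04 1.637
v -1.99 2.301 1.802
v -1.863 1.724 2.049
v -1.29 1.459 1.138
v -1.043 1.72 1.303
v -2.014 2.195 1.057
v -1.767 2.456 1.223
v -1.417 2.036 0.891
v -1.471 2.497 1.482
v -1.024 2.042 1.532
v -1.121 2.077 1.15
v -1.398 2.358 1.12
v -1.609 2.401 1.84
v -1.162 1.946 1.89
v -1.482 1.825 2.088
v -1.759 2.106 2.057
v -1.24 2.302 1.737
v -2.118 1.814 1.05
v -1.671 1.359 1.1
v -1.521 1.654 0.883
v -1.798 1.935 0.852
v -2.256 1.718 1.408
v -1.809 1.263 1.458
v -1.882 1.402 1.82
v -2.159 1.683 1.79
v -2.04 1.458 1.203
v -3.121 -0.334 -0.399
v -2.618 -0.15 1.066
v -2.568 0.227 -0.659
v -2.065 0.411 0.806
v -1.735 -1.831 -0.686
v -1.232 -1.647 0.779
v -1.182 -1.27 -0.946
v -0.679 -1.086 0.519
f 2 1 4
f 2 4 3
f 4 1 5
f 4 5 3
f 5 1 6
f 5 6 3
f 6 1 7
f 6 7 3
f 7 1 8
f 7 8 3
f 8 1 9
f 8 9 3
f 9 1 10
f 9 10 3
f 10 1 2
f 10 2 3
f 12 11 14
f 12 14 13
f 14 11 15
f 14 15 13
f 15 11 16
f 15 16 13
f 16 11 17
f 16 17 13
f 17 11 18
f 17 18 13
f 18 11 19
f 18 19 13
f 19 11 20
f 19 20 13
f 20 11 21
f 20 21 13
f 21 11 22
f 21 22 13
f 22 11 23
f 22 23 13
f 23 11 24
f 23 24 13
f 24 11 25
f 24 25 13
f 25 11 26
f 25 26 13
f 26 11 27
f 26 27 13
f 27 11 28
f 27 28 13
f 28 11 12
f 28 12 13
f 29 66 45
f 66 40 69
f 45 69 34
f 66 69 45
f 29 45 41
f 45 34 46
f 41 46 30
f 45 46 41
f 29 41 50
f 41 30 51
f 50 51 36
f 41 51 50
f 29 50 62
f 50 36 65
f 62 65 39
f 50 65 62
f 29 62 66
f 62 39 70
f 66 70 40
f 62 70 66
f 30 46 57
f 46 34 60
f 57 60 38
f 46 60 57
f 34 69 47
f 69 40 68
f 47 68 33
f 69 68 47
f 40 70 67
f 70 39 63
f 67 63 31
f 70 63 67
f 39 65 64
f 65 36 52
f 64 52 35
f 65 52 64
f 36 51 56
f 51 30 53
f 56 53 37
f 51 53 56
f 32 58 44
f 58 38 59
f 44 59 33
f 58 59 44
f 32 44 42
f 44 33 43
f 42 43 31
f 44 43 42
f 32 42 49
f 42 31 48
f 49 48 35
f 42 48 49
f 32 49 54
f 49 35 55
f 54 55 37
f 49 55 54
f 32 54 58
f 54 37 61
f 58 61 38
f 54 61 58
f 33 59 47
f 59 38 60
f 47 60 34
f 59 60 47
f 31 43 67
f 43 33 68
f 67 68 40
f 43 68 67
f 35 48 64
f 48 31 63
f 64 63 39
f 48 63 64
f 37 55 56
f 55 35 52
f 56 52 36
f 55 52 56
f 38 61 57
f 61 37 53
f 57 53 30
f 61 53 57
f 72 74 71
f 75 72 71
f 71 74 73
f 73 75 71
f 72 78 74
f 76 72 75
f 76 78 72
f 74 78 73
f 77 75 73
f 73 78 77
f 77 76 75
f 78 76 77

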